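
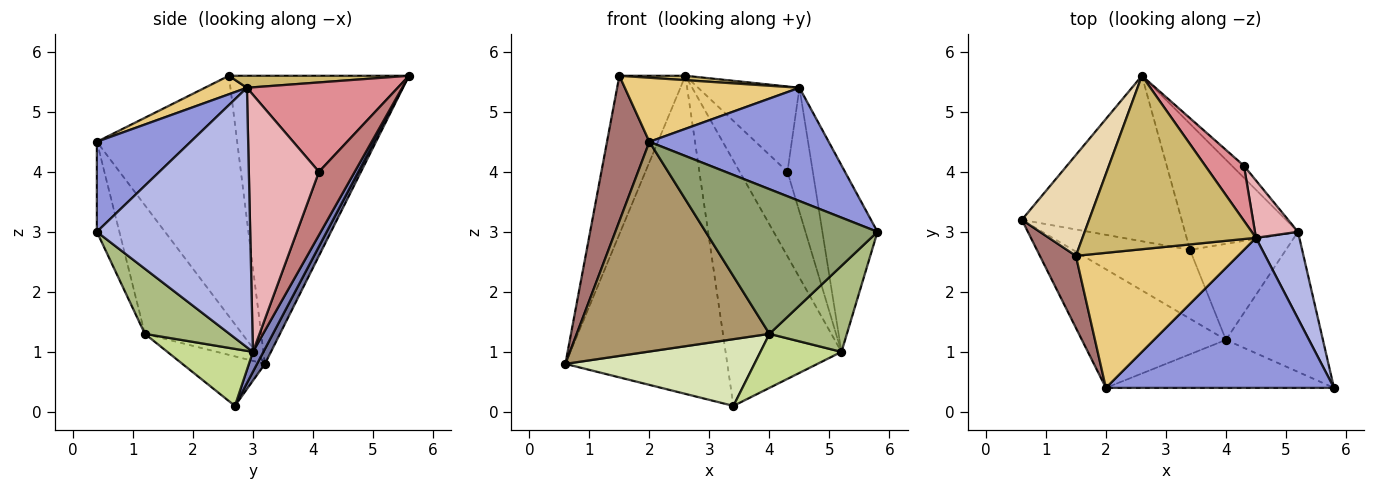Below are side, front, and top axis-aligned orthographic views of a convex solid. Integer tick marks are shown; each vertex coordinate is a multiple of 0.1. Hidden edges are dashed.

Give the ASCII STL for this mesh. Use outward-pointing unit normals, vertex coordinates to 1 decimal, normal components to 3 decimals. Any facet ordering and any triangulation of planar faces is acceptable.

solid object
 facet normal 0.043 0.886 -0.461
  outer loop
   vertex 3.4 2.7 0.1
   vertex 0.6 3.2 0.8
   vertex 2.6 5.6 5.6
  endloop
 endfacet
 facet normal 0.080 0.886 -0.456
  outer loop
   vertex 5.2 3.0 1.0
   vertex 3.4 2.7 0.1
   vertex 2.6 5.6 5.6
  endloop
 endfacet
 facet normal 0.301 -0.575 0.761
  outer loop
   vertex 4.5 2.9 5.4
   vertex 2.0 0.4 4.5
   vertex 5.8 0.4 3.0
  endloop
 endfacet
 facet normal 0.930 0.334 0.155
  outer loop
   vertex 4.5 2.9 5.4
   vertex 5.8 0.4 3.0
   vertex 5.2 3.0 1.0
  endloop
 endfacet
 facet normal -0.123 -0.942 -0.313
  outer loop
   vertex 4.0 1.2 1.3
   vertex 5.8 0.4 3.0
   vertex 2.0 0.4 4.5
  endloop
 endfacet
 facet normal 0.497 -0.454 -0.740
  outer loop
   vertex 4.0 1.2 1.3
   vertex 5.2 3.0 1.0
   vertex 5.8 0.4 3.0
  endloop
 endfacet
 facet normal 0.460 -0.435 -0.774
  outer loop
   vertex 4.0 1.2 1.3
   vertex 3.4 2.7 0.1
   vertex 5.2 3.0 1.0
  endloop
 endfacet
 facet normal -0.291 -0.666 -0.687
  outer loop
   vertex 4.0 1.2 1.3
   vertex 0.6 3.2 0.8
   vertex 3.4 2.7 0.1
  endloop
 endfacet
 facet normal -0.402 -0.797 -0.451
  outer loop
   vertex 4.0 1.2 1.3
   vertex 2.0 0.4 4.5
   vertex 0.6 3.2 0.8
  endloop
 endfacet
 facet normal 0.069 -0.025 0.997
  outer loop
   vertex 1.5 2.6 5.6
   vertex 4.5 2.9 5.4
   vertex 2.6 5.6 5.6
  endloop
 endfacet
 facet normal 0.103 -0.426 0.899
  outer loop
   vertex 1.5 2.6 5.6
   vertex 2.0 0.4 4.5
   vertex 4.5 2.9 5.4
  endloop
 endfacet
 facet normal -0.917 0.336 0.214
  outer loop
   vertex 1.5 2.6 5.6
   vertex 2.6 5.6 5.6
   vertex 0.6 3.2 0.8
  endloop
 endfacet
 facet normal -0.948 -0.286 0.142
  outer loop
   vertex 1.5 2.6 5.6
   vertex 0.6 3.2 0.8
   vertex 2.0 0.4 4.5
  endloop
 endfacet
 facet normal 0.595 0.795 -0.113
  outer loop
   vertex 4.3 4.1 4.0
   vertex 5.2 3.0 1.0
   vertex 2.6 5.6 5.6
  endloop
 endfacet
 facet normal 0.781 0.525 0.338
  outer loop
   vertex 4.3 4.1 4.0
   vertex 2.6 5.6 5.6
   vertex 4.5 2.9 5.4
  endloop
 endfacet
 facet normal 0.929 0.336 0.155
  outer loop
   vertex 4.3 4.1 4.0
   vertex 4.5 2.9 5.4
   vertex 5.2 3.0 1.0
  endloop
 endfacet
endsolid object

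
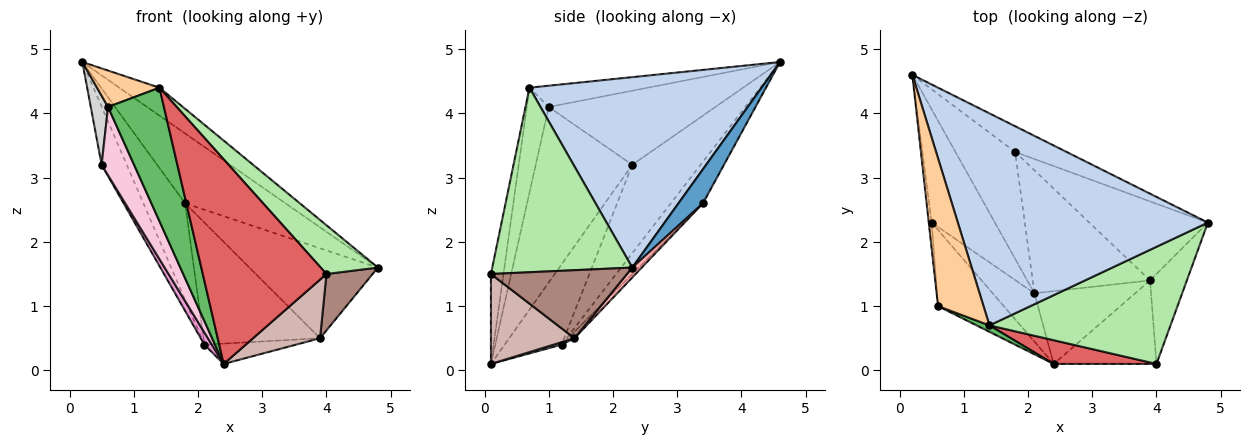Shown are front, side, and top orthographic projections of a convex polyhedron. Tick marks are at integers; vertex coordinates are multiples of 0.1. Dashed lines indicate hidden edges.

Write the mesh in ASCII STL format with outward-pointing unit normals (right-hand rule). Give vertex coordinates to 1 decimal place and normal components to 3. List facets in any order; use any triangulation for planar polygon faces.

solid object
 facet normal 0.223 0.915 -0.337
  outer loop
   vertex 1.8 3.4 2.6
   vertex 0.2 4.6 4.8
   vertex 4.8 2.3 1.6
  endloop
 endfacet
 facet normal 0.603 0.104 0.791
  outer loop
   vertex 1.4 0.7 4.4
   vertex 4.8 2.3 1.6
   vertex 0.2 4.6 4.8
  endloop
 endfacet
 facet normal -0.459 0.596 -0.659
  outer loop
   vertex 2.1 1.2 0.4
   vertex 0.2 4.6 4.8
   vertex 1.8 3.4 2.6
  endloop
 endfacet
 facet normal -0.413 -0.218 0.884
  outer loop
   vertex 0.6 1.0 4.1
   vertex 1.4 0.7 4.4
   vertex 0.2 4.6 4.8
  endloop
 endfacet
 facet normal -0.365 -0.930 0.045
  outer loop
   vertex 0.6 1.0 4.1
   vertex 2.4 0.1 0.1
   vertex 1.4 0.7 4.4
  endloop
 endfacet
 facet normal 0.685 -0.280 0.672
  outer loop
   vertex 4.0 0.1 1.5
   vertex 4.8 2.3 1.6
   vertex 1.4 0.7 4.4
  endloop
 endfacet
 facet normal -0.100 -0.988 0.115
  outer loop
   vertex 4.0 0.1 1.5
   vertex 1.4 0.7 4.4
   vertex 2.4 0.1 0.1
  endloop
 endfacet
 facet normal 0.055 0.750 -0.659
  outer loop
   vertex 3.9 1.4 0.5
   vertex 1.8 3.4 2.6
   vertex 4.8 2.3 1.6
  endloop
 endfacet
 facet normal -0.039 0.704 -0.709
  outer loop
   vertex 3.9 1.4 0.5
   vertex 2.1 1.2 0.4
   vertex 1.8 3.4 2.6
  endloop
 endfacet
 facet normal 0.024 0.269 -0.963
  outer loop
   vertex 3.9 1.4 0.5
   vertex 2.4 0.1 0.1
   vertex 2.1 1.2 0.4
  endloop
 endfacet
 facet normal 0.843 -0.286 -0.456
  outer loop
   vertex 3.9 1.4 0.5
   vertex 4.8 2.3 1.6
   vertex 4.0 0.1 1.5
  endloop
 endfacet
 facet normal 0.582 -0.467 -0.665
  outer loop
   vertex 3.9 1.4 0.5
   vertex 4.0 0.1 1.5
   vertex 2.4 0.1 0.1
  endloop
 endfacet
 facet normal -0.881 -0.115 -0.458
  outer loop
   vertex 0.5 2.3 3.2
   vertex 2.1 1.2 0.4
   vertex 2.4 0.1 0.1
  endloop
 endfacet
 facet normal -0.893 -0.300 -0.334
  outer loop
   vertex 0.5 2.3 3.2
   vertex 2.4 0.1 0.1
   vertex 0.6 1.0 4.1
  endloop
 endfacet
 facet normal -0.779 0.286 -0.558
  outer loop
   vertex 0.5 2.3 3.2
   vertex 0.2 4.6 4.8
   vertex 2.1 1.2 0.4
  endloop
 endfacet
 facet normal -0.994 -0.103 -0.038
  outer loop
   vertex 0.5 2.3 3.2
   vertex 0.6 1.0 4.1
   vertex 0.2 4.6 4.8
  endloop
 endfacet
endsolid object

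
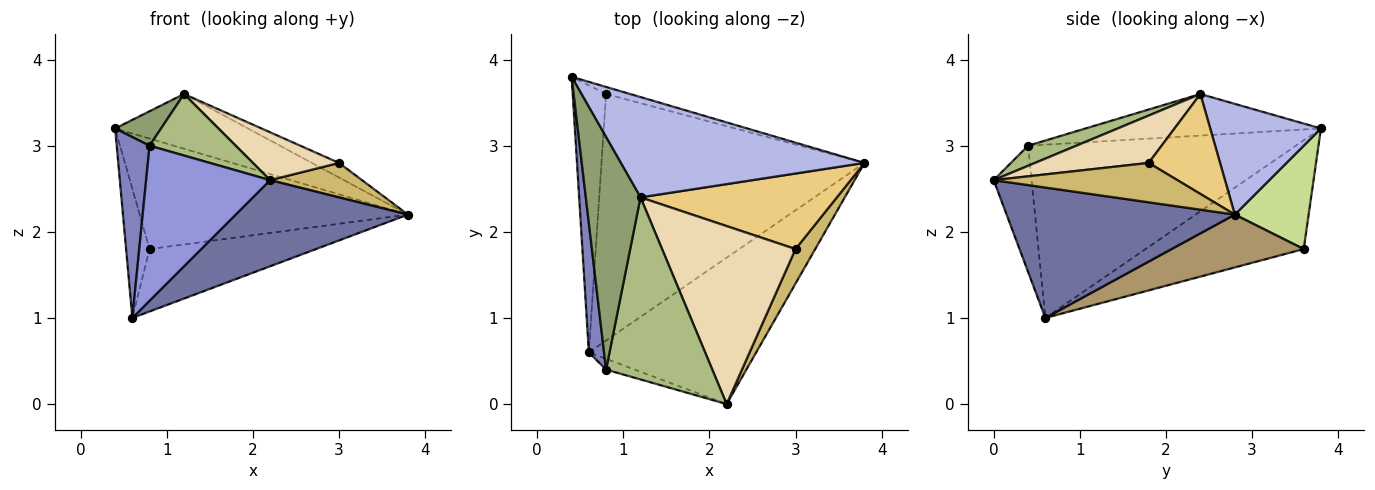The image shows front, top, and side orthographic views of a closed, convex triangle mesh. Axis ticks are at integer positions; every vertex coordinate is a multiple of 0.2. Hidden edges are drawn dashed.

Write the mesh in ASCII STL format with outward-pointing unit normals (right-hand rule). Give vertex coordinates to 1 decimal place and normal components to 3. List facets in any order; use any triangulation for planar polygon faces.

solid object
 facet normal 0.558 -0.421 -0.715
  outer loop
   vertex 0.6 0.6 1.0
   vertex 3.8 2.8 2.2
   vertex 2.2 0.0 2.6
  endloop
 endfacet
 facet normal -0.989 -0.121 0.087
  outer loop
   vertex 0.8 0.4 3.0
   vertex 0.4 3.8 3.2
   vertex 0.6 0.6 1.0
  endloop
 endfacet
 facet normal -0.292 -0.954 -0.066
  outer loop
   vertex 0.8 0.4 3.0
   vertex 0.6 0.6 1.0
   vertex 2.2 0.0 2.6
  endloop
 endfacet
 facet normal 0.371 0.445 0.815
  outer loop
   vertex 1.2 2.4 3.6
   vertex 3.8 2.8 2.2
   vertex 0.4 3.8 3.2
  endloop
 endfacet
 facet normal -0.601 -0.117 0.791
  outer loop
   vertex 1.2 2.4 3.6
   vertex 0.4 3.8 3.2
   vertex 0.8 0.4 3.0
  endloop
 endfacet
 facet normal 0.176 -0.315 0.933
  outer loop
   vertex 1.2 2.4 3.6
   vertex 0.8 0.4 3.0
   vertex 2.2 0.0 2.6
  endloop
 endfacet
 facet normal 0.265 0.962 -0.062
  outer loop
   vertex 0.8 3.6 1.8
   vertex 0.4 3.8 3.2
   vertex 3.8 2.8 2.2
  endloop
 endfacet
 facet normal -0.946 0.141 -0.291
  outer loop
   vertex 0.8 3.6 1.8
   vertex 0.6 0.6 1.0
   vertex 0.4 3.8 3.2
  endloop
 endfacet
 facet normal 0.191 0.241 -0.952
  outer loop
   vertex 0.8 3.6 1.8
   vertex 3.8 2.8 2.2
   vertex 0.6 0.6 1.0
  endloop
 endfacet
 facet normal 0.816 -0.408 0.408
  outer loop
   vertex 3.0 1.8 2.8
   vertex 2.2 0.0 2.6
   vertex 3.8 2.8 2.2
  endloop
 endfacet
 facet normal 0.447 0.170 0.878
  outer loop
   vertex 3.0 1.8 2.8
   vertex 3.8 2.8 2.2
   vertex 1.2 2.4 3.6
  endloop
 endfacet
 facet normal 0.324 -0.246 0.914
  outer loop
   vertex 3.0 1.8 2.8
   vertex 1.2 2.4 3.6
   vertex 2.2 0.0 2.6
  endloop
 endfacet
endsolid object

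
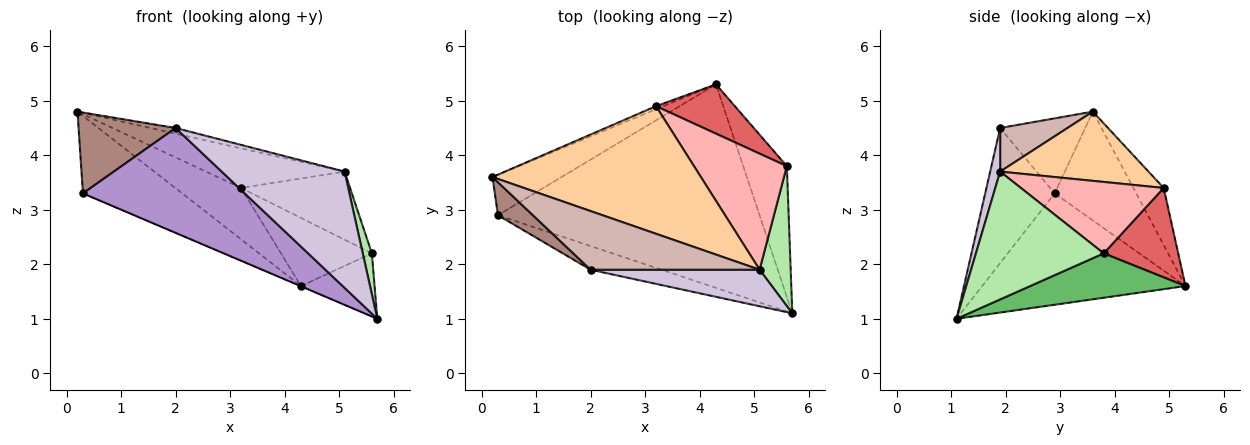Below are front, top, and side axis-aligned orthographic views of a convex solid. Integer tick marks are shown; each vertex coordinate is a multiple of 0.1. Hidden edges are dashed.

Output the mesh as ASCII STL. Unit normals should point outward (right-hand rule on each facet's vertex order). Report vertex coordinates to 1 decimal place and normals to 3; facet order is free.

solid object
 facet normal -0.589 0.717 -0.374
  outer loop
   vertex 0.3 2.9 3.3
   vertex 0.2 3.6 4.8
   vertex 4.3 5.3 1.6
  endloop
 endfacet
 facet normal -0.392 0.001 -0.920
  outer loop
   vertex 0.3 2.9 3.3
   vertex 4.3 5.3 1.6
   vertex 5.7 1.1 1.0
  endloop
 endfacet
 facet normal -0.418 0.907 -0.054
  outer loop
   vertex 3.2 4.9 3.4
   vertex 4.3 5.3 1.6
   vertex 0.2 3.6 4.8
  endloop
 endfacet
 facet normal 0.302 0.283 0.910
  outer loop
   vertex 3.2 4.9 3.4
   vertex 0.2 3.6 4.8
   vertex 5.1 1.9 3.7
  endloop
 endfacet
 facet normal 0.676 0.320 -0.664
  outer loop
   vertex 5.6 3.8 2.2
   vertex 5.7 1.1 1.0
   vertex 4.3 5.3 1.6
  endloop
 endfacet
 facet normal 0.969 -0.069 0.236
  outer loop
   vertex 5.6 3.8 2.2
   vertex 5.1 1.9 3.7
   vertex 5.7 1.1 1.0
  endloop
 endfacet
 facet normal 0.553 0.675 0.488
  outer loop
   vertex 5.6 3.8 2.2
   vertex 4.3 5.3 1.6
   vertex 3.2 4.9 3.4
  endloop
 endfacet
 facet normal 0.553 0.422 0.719
  outer loop
   vertex 5.6 3.8 2.2
   vertex 3.2 4.9 3.4
   vertex 5.1 1.9 3.7
  endloop
 endfacet
 facet normal -0.386 -0.900 -0.203
  outer loop
   vertex 2.0 1.9 4.5
   vertex 0.3 2.9 3.3
   vertex 5.7 1.1 1.0
  endloop
 endfacet
 facet normal 0.077 -0.951 0.299
  outer loop
   vertex 2.0 1.9 4.5
   vertex 5.7 1.1 1.0
   vertex 5.1 1.9 3.7
  endloop
 endfacet
 facet normal -0.630 -0.719 0.293
  outer loop
   vertex 2.0 1.9 4.5
   vertex 0.2 3.6 4.8
   vertex 0.3 2.9 3.3
  endloop
 endfacet
 facet normal 0.249 0.093 0.964
  outer loop
   vertex 2.0 1.9 4.5
   vertex 5.1 1.9 3.7
   vertex 0.2 3.6 4.8
  endloop
 endfacet
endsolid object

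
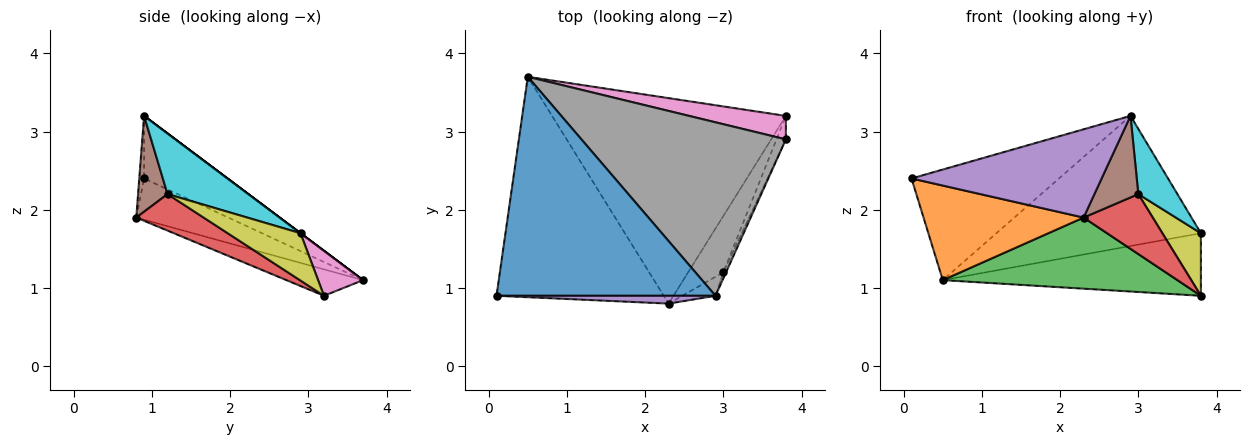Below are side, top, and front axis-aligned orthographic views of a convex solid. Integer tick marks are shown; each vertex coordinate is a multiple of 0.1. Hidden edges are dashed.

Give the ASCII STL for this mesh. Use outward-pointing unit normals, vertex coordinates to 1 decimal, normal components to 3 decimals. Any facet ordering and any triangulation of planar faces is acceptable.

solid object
 facet normal -0.247 0.437 0.865
  outer loop
   vertex 2.9 0.9 3.2
   vertex 0.5 3.7 1.1
   vertex 0.1 0.9 2.4
  endloop
 endfacet
 facet normal -0.221 -0.385 -0.896
  outer loop
   vertex 2.3 0.8 1.9
   vertex 0.1 0.9 2.4
   vertex 0.5 3.7 1.1
  endloop
 endfacet
 facet normal -0.106 -0.325 -0.940
  outer loop
   vertex 2.3 0.8 1.9
   vertex 0.5 3.7 1.1
   vertex 3.8 3.2 0.9
  endloop
 endfacet
 facet normal 0.579 -0.594 -0.558
  outer loop
   vertex 2.3 0.8 1.9
   vertex 3.8 3.2 0.9
   vertex 3.0 1.2 2.2
  endloop
 endfacet
 facet normal -0.025 -0.996 0.088
  outer loop
   vertex 2.3 0.8 1.9
   vertex 2.9 0.9 3.2
   vertex 0.1 0.9 2.4
  endloop
 endfacet
 facet normal 0.547 -0.815 -0.190
  outer loop
   vertex 2.3 0.8 1.9
   vertex 3.0 1.2 2.2
   vertex 2.9 0.9 3.2
  endloop
 endfacet
 facet normal 0.161 0.924 0.347
  outer loop
   vertex 3.8 2.9 1.7
   vertex 3.8 3.2 0.9
   vertex 0.5 3.7 1.1
  endloop
 endfacet
 facet normal 0.000 0.600 0.800
  outer loop
   vertex 3.8 2.9 1.7
   vertex 0.5 3.7 1.1
   vertex 2.9 0.9 3.2
  endloop
 endfacet
 facet normal 0.871 -0.461 -0.173
  outer loop
   vertex 3.8 2.9 1.7
   vertex 3.0 1.2 2.2
   vertex 3.8 3.2 0.9
  endloop
 endfacet
 facet normal 0.899 -0.435 -0.041
  outer loop
   vertex 3.8 2.9 1.7
   vertex 2.9 0.9 3.2
   vertex 3.0 1.2 2.2
  endloop
 endfacet
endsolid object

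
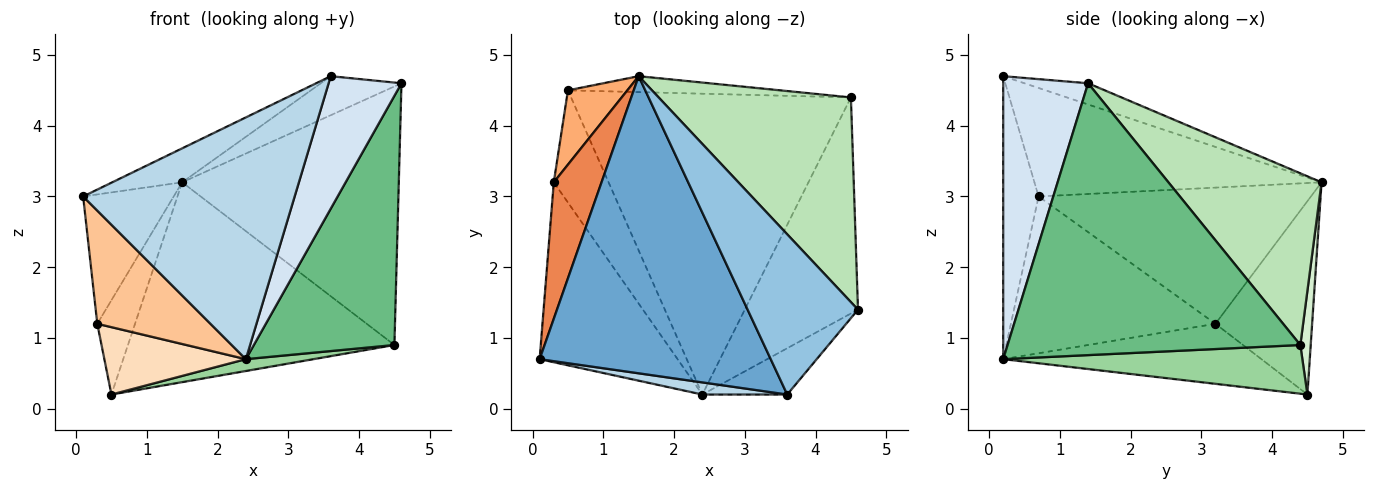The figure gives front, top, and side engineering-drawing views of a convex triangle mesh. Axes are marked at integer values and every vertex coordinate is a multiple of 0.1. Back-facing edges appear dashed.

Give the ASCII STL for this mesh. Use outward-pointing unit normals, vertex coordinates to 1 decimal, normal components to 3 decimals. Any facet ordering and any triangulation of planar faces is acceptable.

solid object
 facet normal -0.423 0.103 0.900
  outer loop
   vertex 3.6 0.2 4.7
   vertex 1.5 4.7 3.2
   vertex 0.1 0.7 3.0
  endloop
 endfacet
 facet normal -0.184 0.233 0.955
  outer loop
   vertex 3.6 0.2 4.7
   vertex 4.6 1.4 4.6
   vertex 1.5 4.7 3.2
  endloop
 endfacet
 facet normal -0.165 -0.985 0.049
  outer loop
   vertex 3.6 0.2 4.7
   vertex 0.1 0.7 3.0
   vertex 2.4 0.2 0.7
  endloop
 endfacet
 facet normal 0.740 -0.635 -0.222
  outer loop
   vertex 3.6 0.2 4.7
   vertex 2.4 0.2 0.7
   vertex 4.6 1.4 4.6
  endloop
 endfacet
 facet normal -0.900 0.299 0.316
  outer loop
   vertex 0.3 3.2 1.2
   vertex 0.1 0.7 3.0
   vertex 1.5 4.7 3.2
  endloop
 endfacet
 facet normal -0.896 0.350 0.275
  outer loop
   vertex 0.3 3.2 1.2
   vertex 1.5 4.7 3.2
   vertex 0.5 4.5 0.2
  endloop
 endfacet
 facet normal -0.693 -0.384 -0.610
  outer loop
   vertex 0.3 3.2 1.2
   vertex 2.4 0.2 0.7
   vertex 0.1 0.7 3.0
  endloop
 endfacet
 facet normal -0.685 -0.375 -0.625
  outer loop
   vertex 0.3 3.2 1.2
   vertex 0.5 4.5 0.2
   vertex 2.4 0.2 0.7
  endloop
 endfacet
 facet normal 0.844 -0.405 -0.351
  outer loop
   vertex 4.5 4.4 0.9
   vertex 4.6 1.4 4.6
   vertex 2.4 0.2 0.7
  endloop
 endfacet
 facet normal 0.171 -0.039 -0.984
  outer loop
   vertex 4.5 4.4 0.9
   vertex 2.4 0.2 0.7
   vertex 0.5 4.5 0.2
  endloop
 endfacet
 facet normal 0.485 0.686 0.543
  outer loop
   vertex 4.5 4.4 0.9
   vertex 1.5 4.7 3.2
   vertex 4.6 1.4 4.6
  endloop
 endfacet
 facet normal 0.039 0.996 -0.079
  outer loop
   vertex 4.5 4.4 0.9
   vertex 0.5 4.5 0.2
   vertex 1.5 4.7 3.2
  endloop
 endfacet
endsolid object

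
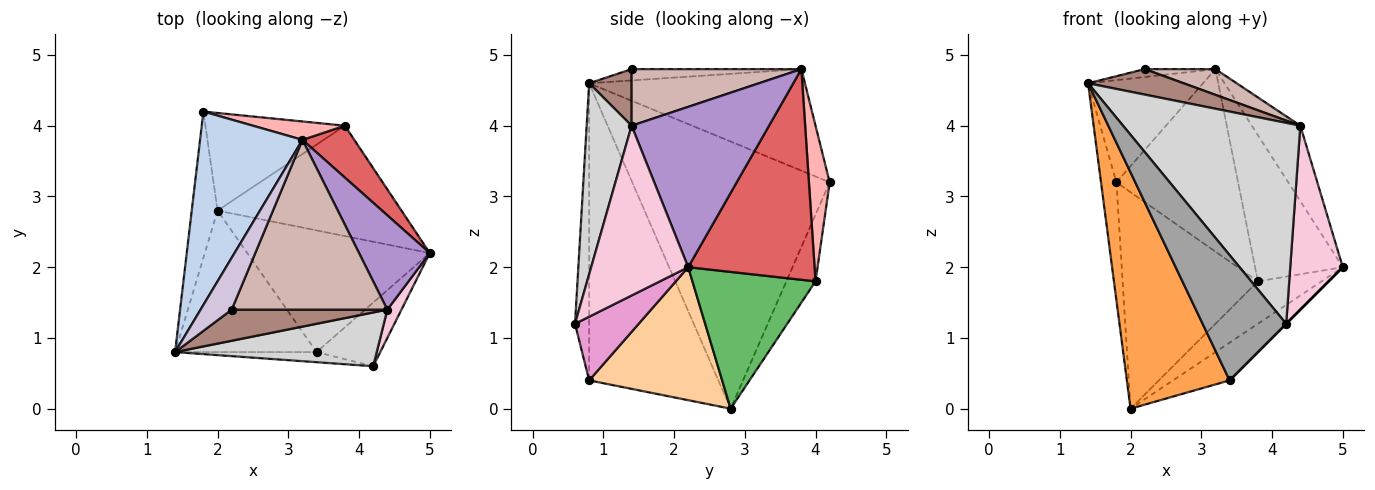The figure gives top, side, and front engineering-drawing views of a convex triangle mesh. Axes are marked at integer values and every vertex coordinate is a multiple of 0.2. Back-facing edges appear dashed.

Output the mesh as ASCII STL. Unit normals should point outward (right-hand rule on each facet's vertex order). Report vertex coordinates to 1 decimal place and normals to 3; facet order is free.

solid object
 facet normal -0.992 0.077 -0.096
  outer loop
   vertex 2.0 2.8 0.0
   vertex 1.4 0.8 4.6
   vertex 1.8 4.2 3.2
  endloop
 endfacet
 facet normal -0.659 0.351 0.665
  outer loop
   vertex 3.2 3.8 4.8
   vertex 1.8 4.2 3.2
   vertex 1.4 0.8 4.6
  endloop
 endfacet
 facet normal -0.733 -0.583 -0.349
  outer loop
   vertex 3.4 0.8 0.4
   vertex 1.4 0.8 4.6
   vertex 2.0 2.8 0.0
  endloop
 endfacet
 facet normal 0.571 0.243 -0.784
  outer loop
   vertex 3.4 0.8 0.4
   vertex 2.0 2.8 0.0
   vertex 5.0 2.2 2.0
  endloop
 endfacet
 facet normal 0.570 0.295 -0.767
  outer loop
   vertex 3.8 4.0 1.8
   vertex 5.0 2.2 2.0
   vertex 2.0 2.8 0.0
  endloop
 endfacet
 facet normal -0.193 0.894 -0.403
  outer loop
   vertex 3.8 4.0 1.8
   vertex 2.0 2.8 0.0
   vertex 1.8 4.2 3.2
  endloop
 endfacet
 facet normal 0.805 0.559 0.198
  outer loop
   vertex 3.8 4.0 1.8
   vertex 3.2 3.8 4.8
   vertex 5.0 2.2 2.0
  endloop
 endfacet
 facet normal 0.167 0.981 0.099
  outer loop
   vertex 3.8 4.0 1.8
   vertex 1.8 4.2 3.2
   vertex 3.2 3.8 4.8
  endloop
 endfacet
 facet normal 0.871 0.307 0.384
  outer loop
   vertex 4.4 1.4 4.0
   vertex 5.0 2.2 2.0
   vertex 3.2 3.8 4.8
  endloop
 endfacet
 facet normal -0.338 0.141 0.930
  outer loop
   vertex 2.2 1.4 4.8
   vertex 3.2 3.8 4.8
   vertex 1.4 0.8 4.6
  endloop
 endfacet
 facet normal 0.271 -0.610 0.745
  outer loop
   vertex 2.2 1.4 4.8
   vertex 1.4 0.8 4.6
   vertex 4.4 1.4 4.0
  endloop
 endfacet
 facet normal 0.338 -0.141 0.930
  outer loop
   vertex 2.2 1.4 4.8
   vertex 4.4 1.4 4.0
   vertex 3.2 3.8 4.8
  endloop
 endfacet
 facet normal 0.707 0.000 -0.707
  outer loop
   vertex 4.2 0.6 1.2
   vertex 3.4 0.8 0.4
   vertex 5.0 2.2 2.0
  endloop
 endfacet
 facet normal 0.877 -0.475 0.073
  outer loop
   vertex 4.2 0.6 1.2
   vertex 5.0 2.2 2.0
   vertex 4.4 1.4 4.0
  endloop
 endfacet
 facet normal -0.166 -0.983 -0.079
  outer loop
   vertex 4.2 0.6 1.2
   vertex 1.4 0.8 4.6
   vertex 3.4 0.8 0.4
  endloop
 endfacet
 facet normal 0.238 -0.938 0.251
  outer loop
   vertex 4.2 0.6 1.2
   vertex 4.4 1.4 4.0
   vertex 1.4 0.8 4.6
  endloop
 endfacet
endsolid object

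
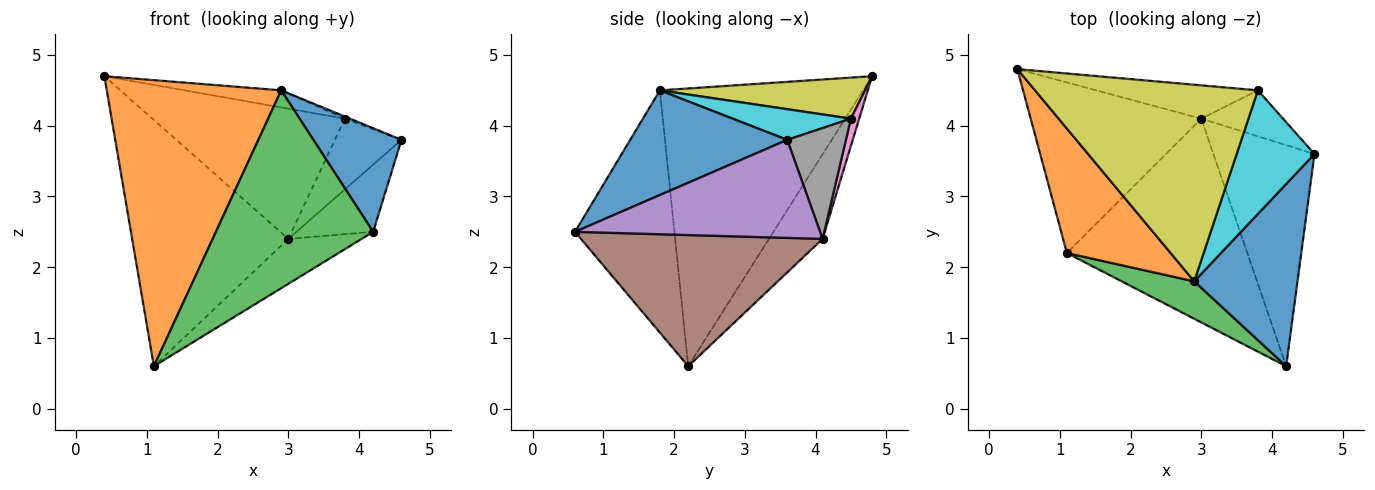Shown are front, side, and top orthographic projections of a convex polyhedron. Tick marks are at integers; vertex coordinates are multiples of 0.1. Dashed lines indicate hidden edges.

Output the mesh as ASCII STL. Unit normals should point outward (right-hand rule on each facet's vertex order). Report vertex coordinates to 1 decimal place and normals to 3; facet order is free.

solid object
 facet normal 0.661 -0.371 0.652
  outer loop
   vertex 2.9 1.8 4.5
   vertex 4.2 0.6 2.5
   vertex 4.6 3.6 3.8
  endloop
 endfacet
 facet normal -0.730 -0.627 0.273
  outer loop
   vertex 2.9 1.8 4.5
   vertex 0.4 4.8 4.7
   vertex 1.1 2.2 0.6
  endloop
 endfacet
 facet normal -0.528 -0.835 0.158
  outer loop
   vertex 2.9 1.8 4.5
   vertex 1.1 2.2 0.6
   vertex 4.2 0.6 2.5
  endloop
 endfacet
 facet normal -0.272 0.791 -0.548
  outer loop
   vertex 3.0 4.1 2.4
   vertex 1.1 2.2 0.6
   vertex 0.4 4.8 4.7
  endloop
 endfacet
 facet normal 0.680 0.213 -0.701
  outer loop
   vertex 3.0 4.1 2.4
   vertex 4.6 3.6 3.8
   vertex 4.2 0.6 2.5
  endloop
 endfacet
 facet normal 0.579 0.176 -0.796
  outer loop
   vertex 3.0 4.1 2.4
   vertex 4.2 0.6 2.5
   vertex 1.1 2.2 0.6
  endloop
 endfacet
 facet normal 0.042 0.968 -0.247
  outer loop
   vertex 3.8 4.5 4.1
   vertex 3.0 4.1 2.4
   vertex 0.4 4.8 4.7
  endloop
 endfacet
 facet normal 0.594 0.674 -0.438
  outer loop
   vertex 3.8 4.5 4.1
   vertex 4.6 3.6 3.8
   vertex 3.0 4.1 2.4
  endloop
 endfacet
 facet normal 0.180 0.085 0.980
  outer loop
   vertex 3.8 4.5 4.1
   vertex 0.4 4.8 4.7
   vertex 2.9 1.8 4.5
  endloop
 endfacet
 facet normal 0.366 0.016 0.930
  outer loop
   vertex 3.8 4.5 4.1
   vertex 2.9 1.8 4.5
   vertex 4.6 3.6 3.8
  endloop
 endfacet
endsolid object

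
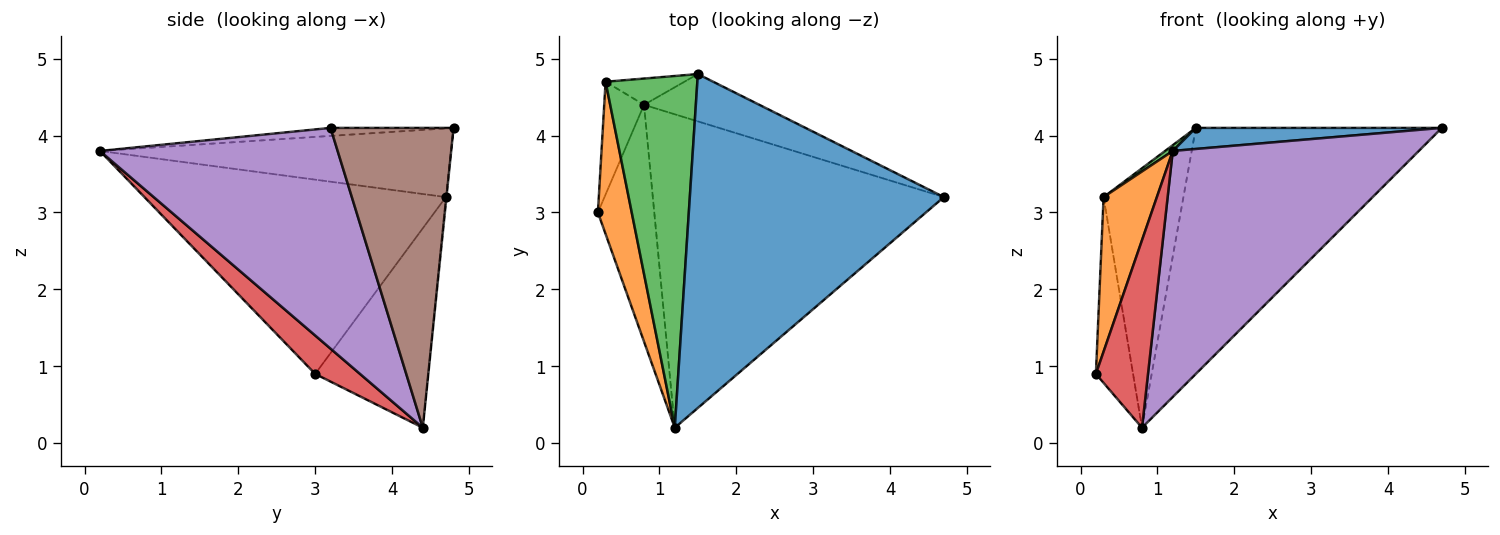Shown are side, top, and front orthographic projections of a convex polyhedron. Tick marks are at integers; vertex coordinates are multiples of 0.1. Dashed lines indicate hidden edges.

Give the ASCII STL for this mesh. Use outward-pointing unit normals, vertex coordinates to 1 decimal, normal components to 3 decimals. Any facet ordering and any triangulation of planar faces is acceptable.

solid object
 facet normal -0.032 -0.063 0.998
  outer loop
   vertex 1.5 4.8 4.1
   vertex 1.2 0.2 3.8
   vertex 4.7 3.2 4.1
  endloop
 endfacet
 facet normal -0.971 -0.172 0.169
  outer loop
   vertex 0.3 4.7 3.2
   vertex 0.2 3.0 0.9
   vertex 1.2 0.2 3.8
  endloop
 endfacet
 facet normal -0.599 -0.013 0.800
  outer loop
   vertex 0.3 4.7 3.2
   vertex 1.2 0.2 3.8
   vertex 1.5 4.8 4.1
  endloop
 endfacet
 facet normal 0.471 -0.548 -0.691
  outer loop
   vertex 0.8 4.4 0.2
   vertex 1.2 0.2 3.8
   vertex 0.2 3.0 0.9
  endloop
 endfacet
 facet normal 0.512 -0.530 -0.676
  outer loop
   vertex 0.8 4.4 0.2
   vertex 4.7 3.2 4.1
   vertex 1.2 0.2 3.8
  endloop
 endfacet
 facet normal 0.441 0.881 -0.170
  outer loop
   vertex 0.8 4.4 0.2
   vertex 1.5 4.8 4.1
   vertex 4.7 3.2 4.1
  endloop
 endfacet
 facet normal -0.933 0.307 -0.186
  outer loop
   vertex 0.8 4.4 0.2
   vertex 0.2 3.0 0.9
   vertex 0.3 4.7 3.2
  endloop
 endfacet
 facet normal -0.007 0.995 -0.101
  outer loop
   vertex 0.8 4.4 0.2
   vertex 0.3 4.7 3.2
   vertex 1.5 4.8 4.1
  endloop
 endfacet
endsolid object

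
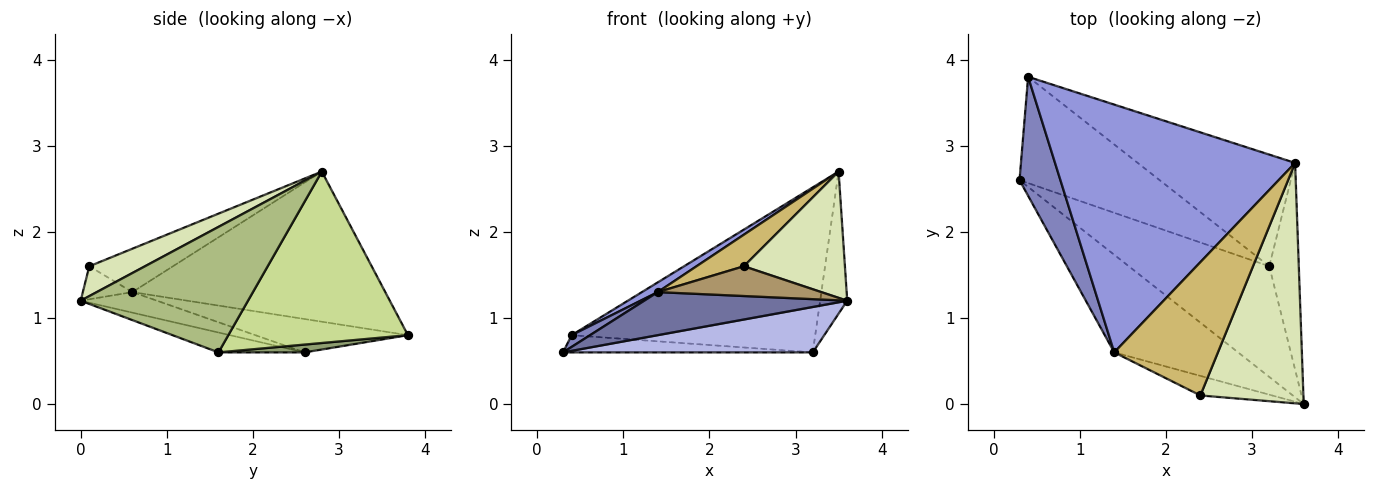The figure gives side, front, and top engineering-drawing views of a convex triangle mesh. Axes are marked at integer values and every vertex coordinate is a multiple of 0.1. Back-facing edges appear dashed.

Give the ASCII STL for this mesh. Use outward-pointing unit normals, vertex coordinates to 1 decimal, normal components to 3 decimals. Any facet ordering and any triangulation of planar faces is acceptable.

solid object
 facet normal -0.150 -0.399 -0.905
  outer loop
   vertex 1.4 0.6 1.3
   vertex 0.3 2.6 0.6
   vertex 3.6 0.0 1.2
  endloop
 endfacet
 facet normal -0.630 -0.076 0.773
  outer loop
   vertex 1.4 0.6 1.3
   vertex 0.4 3.8 0.8
   vertex 0.3 2.6 0.6
  endloop
 endfacet
 facet normal -0.530 -0.033 0.847
  outer loop
   vertex 1.4 0.6 1.3
   vertex 3.5 2.8 2.7
   vertex 0.4 3.8 0.8
  endloop
 endfacet
 facet normal -0.130 -0.376 -0.917
  outer loop
   vertex 3.2 1.6 0.6
   vertex 3.6 0.0 1.2
   vertex 0.3 2.6 0.6
  endloop
 endfacet
 facet normal 0.055 0.160 -0.986
  outer loop
   vertex 3.2 1.6 0.6
   vertex 0.3 2.6 0.6
   vertex 0.4 3.8 0.8
  endloop
 endfacet
 facet normal 0.962 0.156 -0.226
  outer loop
   vertex 3.2 1.6 0.6
   vertex 3.5 2.8 2.7
   vertex 3.6 0.0 1.2
  endloop
 endfacet
 facet normal 0.521 0.707 -0.478
  outer loop
   vertex 3.2 1.6 0.6
   vertex 0.4 3.8 0.8
   vertex 3.5 2.8 2.7
  endloop
 endfacet
 facet normal 0.248 -0.451 0.858
  outer loop
   vertex 2.4 0.1 1.6
   vertex 3.6 0.0 1.2
   vertex 3.5 2.8 2.7
  endloop
 endfacet
 facet normal -0.245 -0.810 -0.533
  outer loop
   vertex 2.4 0.1 1.6
   vertex 1.4 0.6 1.3
   vertex 3.6 0.0 1.2
  endloop
 endfacet
 facet normal -0.377 -0.214 0.901
  outer loop
   vertex 2.4 0.1 1.6
   vertex 3.5 2.8 2.7
   vertex 1.4 0.6 1.3
  endloop
 endfacet
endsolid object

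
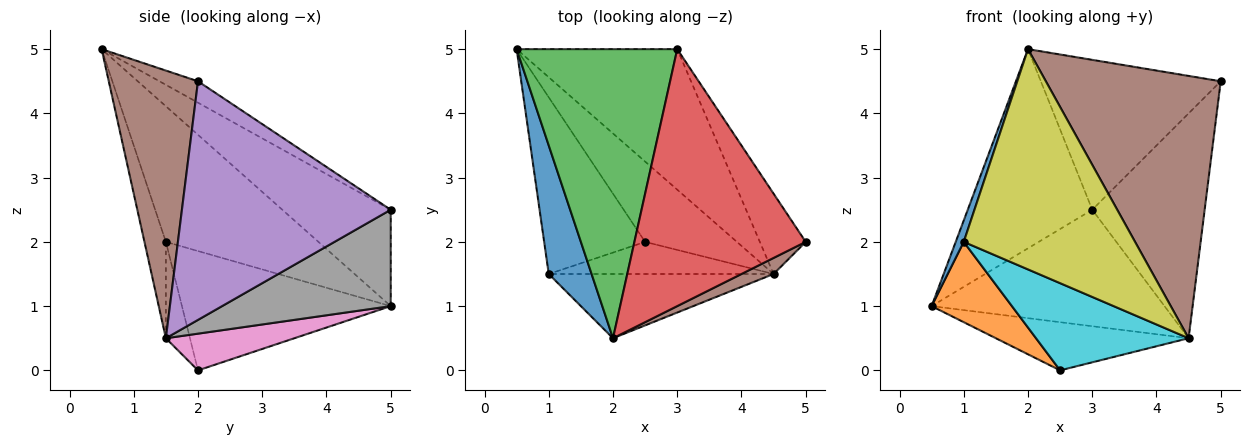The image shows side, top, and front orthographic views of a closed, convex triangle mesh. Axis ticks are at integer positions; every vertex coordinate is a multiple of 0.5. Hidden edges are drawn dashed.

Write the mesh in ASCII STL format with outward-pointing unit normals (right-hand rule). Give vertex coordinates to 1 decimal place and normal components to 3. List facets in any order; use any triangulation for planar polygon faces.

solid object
 facet normal -0.952 -0.050 0.301
  outer loop
   vertex 1.0 1.5 2.0
   vertex 2.0 0.5 5.0
   vertex 0.5 5.0 1.0
  endloop
 endfacet
 facet normal -0.732 -0.282 -0.620
  outer loop
   vertex 1.0 1.5 2.0
   vertex 0.5 5.0 1.0
   vertex 2.5 2.0 0.0
  endloop
 endfacet
 facet normal -0.443 0.509 0.738
  outer loop
   vertex 3.0 5.0 2.5
   vertex 0.5 5.0 1.0
   vertex 2.0 0.5 5.0
  endloop
 endfacet
 facet normal -0.107 0.501 0.859
  outer loop
   vertex 3.0 5.0 2.5
   vertex 2.0 0.5 5.0
   vertex 5.0 2.0 4.5
  endloop
 endfacet
 facet normal 0.868 0.467 -0.167
  outer loop
   vertex 4.5 1.5 0.5
   vertex 3.0 5.0 2.5
   vertex 5.0 2.0 4.5
  endloop
 endfacet
 facet normal 0.454 -0.889 0.054
  outer loop
   vertex 4.5 1.5 0.5
   vertex 5.0 2.0 4.5
   vertex 2.0 0.5 5.0
  endloop
 endfacet
 facet normal 0.324 0.487 -0.811
  outer loop
   vertex 4.5 1.5 0.5
   vertex 2.5 2.0 0.0
   vertex 0.5 5.0 1.0
  endloop
 endfacet
 facet normal 0.419 0.579 -0.699
  outer loop
   vertex 4.5 1.5 0.5
   vertex 0.5 5.0 1.0
   vertex 3.0 5.0 2.5
  endloop
 endfacet
 facet normal -0.119 -0.953 -0.278
  outer loop
   vertex 4.5 1.5 0.5
   vertex 2.0 0.5 5.0
   vertex 1.0 1.5 2.0
  endloop
 endfacet
 facet normal -0.147 -0.928 -0.342
  outer loop
   vertex 4.5 1.5 0.5
   vertex 1.0 1.5 2.0
   vertex 2.5 2.0 0.0
  endloop
 endfacet
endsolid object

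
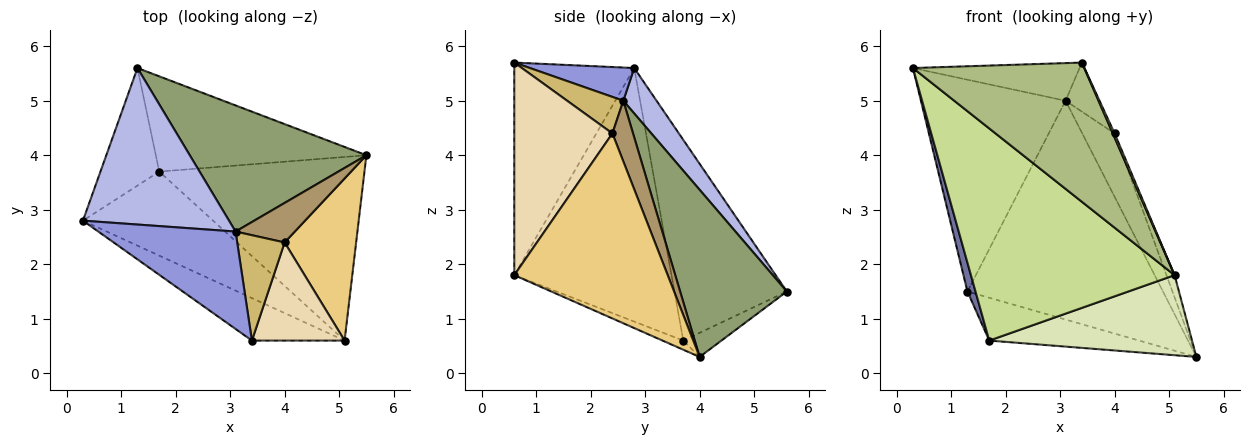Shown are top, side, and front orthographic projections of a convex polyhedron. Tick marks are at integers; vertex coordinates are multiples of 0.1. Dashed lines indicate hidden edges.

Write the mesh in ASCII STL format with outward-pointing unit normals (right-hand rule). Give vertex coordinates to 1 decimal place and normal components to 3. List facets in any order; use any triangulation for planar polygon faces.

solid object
 facet normal -0.957 -0.069 -0.280
  outer loop
   vertex 1.7 3.7 0.6
   vertex 0.3 2.8 5.6
   vertex 1.3 5.6 1.5
  endloop
 endfacet
 facet normal -0.104 0.408 -0.907
  outer loop
   vertex 1.7 3.7 0.6
   vertex 1.3 5.6 1.5
   vertex 5.5 4.0 0.3
  endloop
 endfacet
 facet normal 0.220 0.351 0.910
  outer loop
   vertex 3.1 2.6 5.0
   vertex 0.3 2.8 5.6
   vertex 3.4 0.6 5.7
  endloop
 endfacet
 facet normal 0.182 0.791 0.584
  outer loop
   vertex 3.1 2.6 5.0
   vertex 1.3 5.6 1.5
   vertex 0.3 2.8 5.6
  endloop
 endfacet
 facet normal 0.427 0.783 0.452
  outer loop
   vertex 3.1 2.6 5.0
   vertex 5.5 4.0 0.3
   vertex 1.3 5.6 1.5
  endloop
 endfacet
 facet normal -0.556 -0.795 -0.242
  outer loop
   vertex 5.1 0.6 1.8
   vertex 3.4 0.6 5.7
   vertex 0.3 2.8 5.6
  endloop
 endfacet
 facet normal -0.583 -0.755 -0.299
  outer loop
   vertex 5.1 0.6 1.8
   vertex 0.3 2.8 5.6
   vertex 1.7 3.7 0.6
  endloop
 endfacet
 facet normal -0.041 -0.399 -0.916
  outer loop
   vertex 5.1 0.6 1.8
   vertex 1.7 3.7 0.6
   vertex 5.5 4.0 0.3
  endloop
 endfacet
 facet normal 0.476 0.746 0.465
  outer loop
   vertex 4.0 2.4 4.4
   vertex 5.5 4.0 0.3
   vertex 3.1 2.6 5.0
  endloop
 endfacet
 facet normal 0.572 0.346 0.743
  outer loop
   vertex 4.0 2.4 4.4
   vertex 3.1 2.6 5.0
   vertex 3.4 0.6 5.7
  endloop
 endfacet
 facet normal 0.932 0.049 0.360
  outer loop
   vertex 4.0 2.4 4.4
   vertex 5.1 0.6 1.8
   vertex 5.5 4.0 0.3
  endloop
 endfacet
 facet normal 0.917 -0.017 0.400
  outer loop
   vertex 4.0 2.4 4.4
   vertex 3.4 0.6 5.7
   vertex 5.1 0.6 1.8
  endloop
 endfacet
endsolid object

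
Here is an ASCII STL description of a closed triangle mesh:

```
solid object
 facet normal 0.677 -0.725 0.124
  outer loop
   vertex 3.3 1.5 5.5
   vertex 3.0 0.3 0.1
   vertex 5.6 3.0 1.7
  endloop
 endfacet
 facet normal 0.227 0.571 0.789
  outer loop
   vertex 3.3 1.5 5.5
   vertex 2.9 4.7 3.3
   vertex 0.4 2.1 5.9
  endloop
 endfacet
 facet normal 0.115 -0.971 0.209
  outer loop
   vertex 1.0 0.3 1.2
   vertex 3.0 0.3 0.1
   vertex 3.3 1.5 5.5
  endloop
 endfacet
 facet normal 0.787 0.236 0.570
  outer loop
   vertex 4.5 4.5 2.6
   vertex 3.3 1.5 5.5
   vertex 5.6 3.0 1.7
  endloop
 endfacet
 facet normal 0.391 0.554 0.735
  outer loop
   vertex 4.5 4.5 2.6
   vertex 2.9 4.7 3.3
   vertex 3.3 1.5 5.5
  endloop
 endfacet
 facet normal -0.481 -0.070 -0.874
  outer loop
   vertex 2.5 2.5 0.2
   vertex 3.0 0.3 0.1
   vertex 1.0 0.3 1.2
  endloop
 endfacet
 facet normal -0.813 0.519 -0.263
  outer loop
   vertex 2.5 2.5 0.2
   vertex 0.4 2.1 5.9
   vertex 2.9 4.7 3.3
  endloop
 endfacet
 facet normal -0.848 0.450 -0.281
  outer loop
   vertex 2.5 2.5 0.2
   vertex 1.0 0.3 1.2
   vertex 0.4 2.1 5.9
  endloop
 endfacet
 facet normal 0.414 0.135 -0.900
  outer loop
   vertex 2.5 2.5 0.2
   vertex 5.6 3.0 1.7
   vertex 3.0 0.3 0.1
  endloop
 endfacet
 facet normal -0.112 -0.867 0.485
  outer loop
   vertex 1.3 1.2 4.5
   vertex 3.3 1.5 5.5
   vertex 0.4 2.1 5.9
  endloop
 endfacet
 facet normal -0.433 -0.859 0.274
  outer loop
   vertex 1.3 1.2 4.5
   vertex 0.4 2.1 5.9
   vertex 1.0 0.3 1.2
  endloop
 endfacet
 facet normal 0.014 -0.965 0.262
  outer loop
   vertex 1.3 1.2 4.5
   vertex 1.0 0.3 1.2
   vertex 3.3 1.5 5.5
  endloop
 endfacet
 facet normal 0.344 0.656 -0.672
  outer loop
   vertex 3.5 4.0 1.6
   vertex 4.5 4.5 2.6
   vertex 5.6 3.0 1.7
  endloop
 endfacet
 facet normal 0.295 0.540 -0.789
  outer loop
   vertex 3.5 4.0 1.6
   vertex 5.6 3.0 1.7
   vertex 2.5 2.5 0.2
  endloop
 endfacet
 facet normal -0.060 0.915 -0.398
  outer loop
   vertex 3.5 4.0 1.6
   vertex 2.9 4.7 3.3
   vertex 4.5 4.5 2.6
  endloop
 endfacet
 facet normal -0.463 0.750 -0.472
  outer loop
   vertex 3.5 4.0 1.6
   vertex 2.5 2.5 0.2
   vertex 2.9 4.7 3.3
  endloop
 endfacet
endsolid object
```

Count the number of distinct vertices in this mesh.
10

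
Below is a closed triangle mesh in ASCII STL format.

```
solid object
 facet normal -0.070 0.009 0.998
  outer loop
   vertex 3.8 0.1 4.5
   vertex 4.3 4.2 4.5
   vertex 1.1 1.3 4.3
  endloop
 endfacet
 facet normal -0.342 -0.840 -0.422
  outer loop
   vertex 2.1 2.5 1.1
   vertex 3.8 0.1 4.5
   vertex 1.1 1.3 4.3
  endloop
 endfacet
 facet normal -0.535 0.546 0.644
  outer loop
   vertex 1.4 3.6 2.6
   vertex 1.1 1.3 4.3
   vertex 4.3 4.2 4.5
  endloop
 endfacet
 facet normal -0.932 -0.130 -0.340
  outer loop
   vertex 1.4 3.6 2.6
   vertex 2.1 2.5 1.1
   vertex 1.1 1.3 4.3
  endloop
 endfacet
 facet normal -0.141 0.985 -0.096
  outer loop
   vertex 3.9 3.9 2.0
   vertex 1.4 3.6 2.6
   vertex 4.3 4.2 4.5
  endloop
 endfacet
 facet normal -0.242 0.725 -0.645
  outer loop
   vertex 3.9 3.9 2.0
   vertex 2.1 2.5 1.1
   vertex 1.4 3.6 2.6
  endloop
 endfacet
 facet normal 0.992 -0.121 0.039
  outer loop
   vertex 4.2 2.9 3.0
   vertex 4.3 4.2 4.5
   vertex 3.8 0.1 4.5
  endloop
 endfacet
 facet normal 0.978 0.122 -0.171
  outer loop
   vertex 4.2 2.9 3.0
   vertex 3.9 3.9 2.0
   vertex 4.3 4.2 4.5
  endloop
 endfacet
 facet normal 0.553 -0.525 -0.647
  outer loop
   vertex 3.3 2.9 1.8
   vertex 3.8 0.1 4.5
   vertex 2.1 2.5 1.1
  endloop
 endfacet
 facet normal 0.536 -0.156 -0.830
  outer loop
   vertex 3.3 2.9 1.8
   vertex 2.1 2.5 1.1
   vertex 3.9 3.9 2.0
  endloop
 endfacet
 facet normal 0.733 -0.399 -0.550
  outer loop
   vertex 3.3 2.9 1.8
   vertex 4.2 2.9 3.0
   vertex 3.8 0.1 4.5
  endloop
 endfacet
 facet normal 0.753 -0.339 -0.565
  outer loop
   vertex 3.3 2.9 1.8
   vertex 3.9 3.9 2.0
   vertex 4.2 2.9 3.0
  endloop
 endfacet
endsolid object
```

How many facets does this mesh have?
12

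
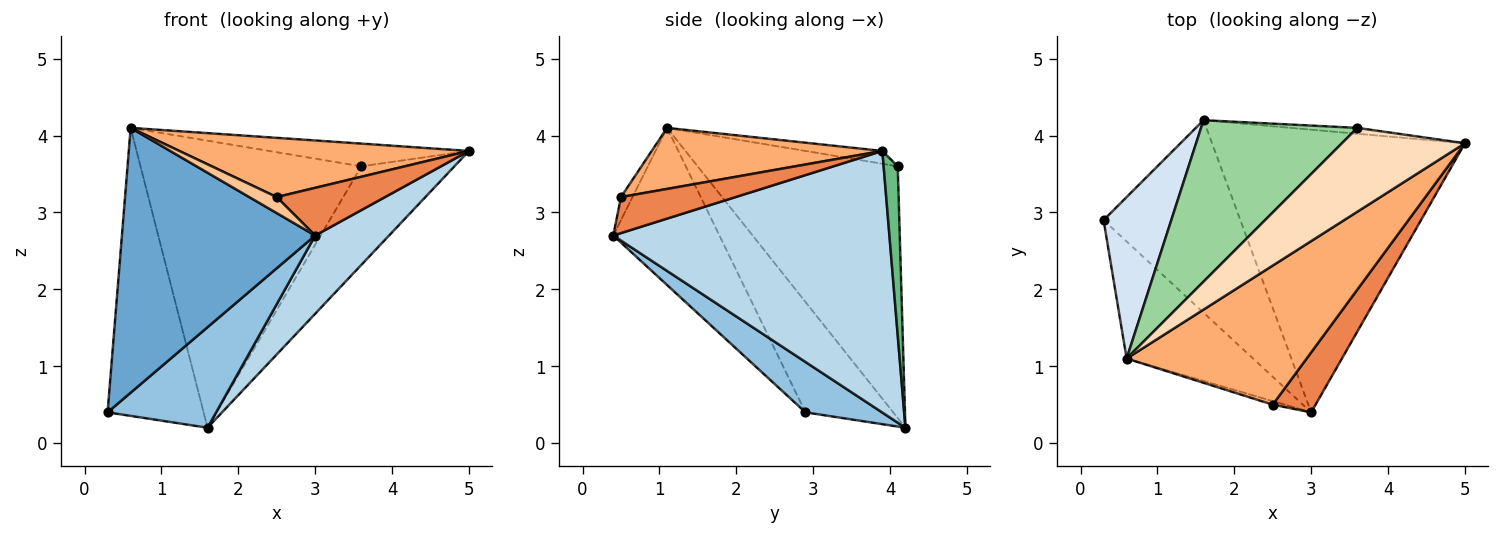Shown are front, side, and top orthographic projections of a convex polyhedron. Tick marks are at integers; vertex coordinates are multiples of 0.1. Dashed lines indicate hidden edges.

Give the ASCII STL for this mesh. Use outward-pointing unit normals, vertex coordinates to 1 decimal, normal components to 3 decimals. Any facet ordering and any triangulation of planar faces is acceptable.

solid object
 facet normal -0.449 -0.817 -0.361
  outer loop
   vertex 0.6 1.1 4.1
   vertex 0.3 2.9 0.4
   vertex 3.0 0.4 2.7
  endloop
 endfacet
 facet normal 0.310 -0.440 -0.843
  outer loop
   vertex 1.6 4.2 0.2
   vertex 3.0 0.4 2.7
   vertex 0.3 2.9 0.4
  endloop
 endfacet
 facet normal 0.706 -0.189 -0.683
  outer loop
   vertex 1.6 4.2 0.2
   vertex 5.0 3.9 3.8
   vertex 3.0 0.4 2.7
  endloop
 endfacet
 facet normal -0.623 0.682 0.382
  outer loop
   vertex 1.6 4.2 0.2
   vertex 0.3 2.9 0.4
   vertex 0.6 1.1 4.1
  endloop
 endfacet
 facet normal 0.550 -0.520 0.654
  outer loop
   vertex 2.5 0.5 3.2
   vertex 3.0 0.4 2.7
   vertex 5.0 3.9 3.8
  endloop
 endfacet
 facet normal 0.298 -0.374 0.878
  outer loop
   vertex 2.5 0.5 3.2
   vertex 5.0 3.9 3.8
   vertex 0.6 1.1 4.1
  endloop
 endfacet
 facet normal -0.380 -0.904 -0.199
  outer loop
   vertex 2.5 0.5 3.2
   vertex 0.6 1.1 4.1
   vertex 3.0 0.4 2.7
  endloop
 endfacet
 facet normal -0.100 0.260 0.960
  outer loop
   vertex 3.6 4.1 3.6
   vertex 0.6 1.1 4.1
   vertex 5.0 3.9 3.8
  endloop
 endfacet
 facet normal 0.149 0.987 -0.059
  outer loop
   vertex 3.6 4.1 3.6
   vertex 5.0 3.9 3.8
   vertex 1.6 4.2 0.2
  endloop
 endfacet
 facet normal -0.620 0.684 0.385
  outer loop
   vertex 3.6 4.1 3.6
   vertex 1.6 4.2 0.2
   vertex 0.6 1.1 4.1
  endloop
 endfacet
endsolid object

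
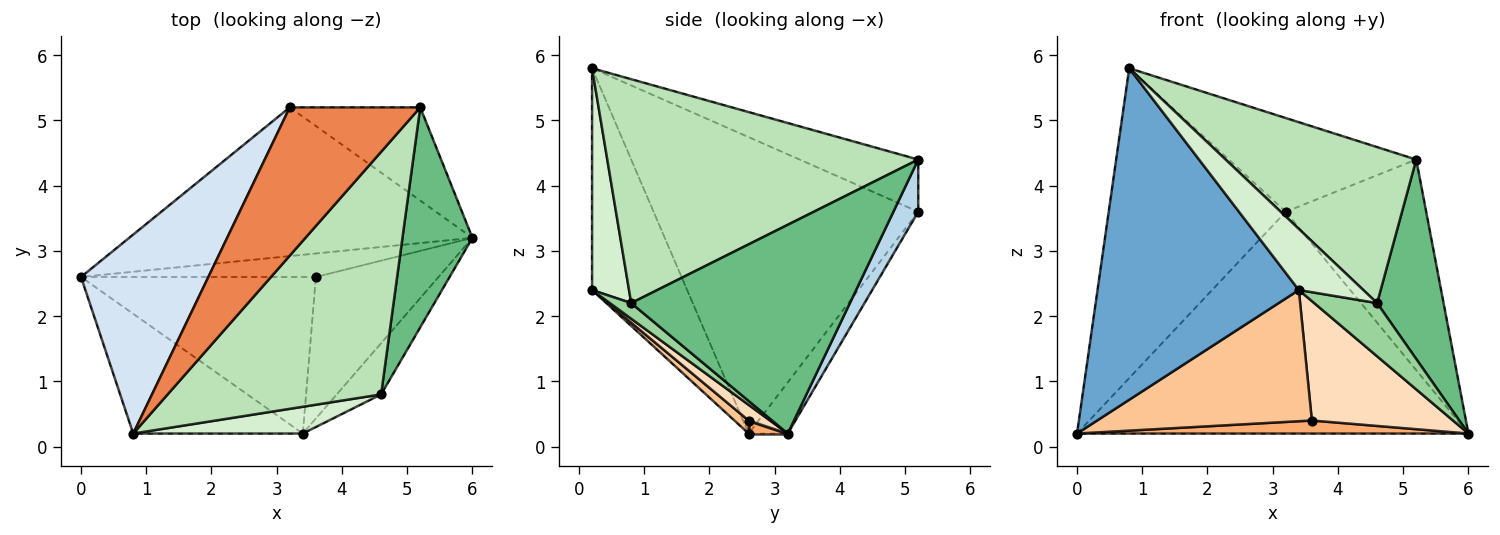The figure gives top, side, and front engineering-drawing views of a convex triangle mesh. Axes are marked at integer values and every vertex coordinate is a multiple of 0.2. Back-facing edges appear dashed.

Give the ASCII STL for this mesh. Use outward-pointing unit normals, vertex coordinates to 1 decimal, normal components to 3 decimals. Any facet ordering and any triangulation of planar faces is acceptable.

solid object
 facet normal -0.406 -0.860 -0.310
  outer loop
   vertex 3.4 0.2 2.4
   vertex 0.8 0.2 5.8
   vertex 0.0 2.6 0.2
  endloop
 endfacet
 facet normal -0.083 0.828 -0.555
  outer loop
   vertex 3.2 5.2 3.6
   vertex 6.0 3.2 0.2
   vertex 0.0 2.6 0.2
  endloop
 endfacet
 facet normal 0.160 0.903 -0.399
  outer loop
   vertex 3.2 5.2 3.6
   vertex 5.2 5.2 4.4
   vertex 6.0 3.2 0.2
  endloop
 endfacet
 facet normal -0.783 0.524 0.336
  outer loop
   vertex 3.2 5.2 3.6
   vertex 0.0 2.6 0.2
   vertex 0.8 0.2 5.8
  endloop
 endfacet
 facet normal -0.320 0.506 0.801
  outer loop
   vertex 3.2 5.2 3.6
   vertex 0.8 0.2 5.8
   vertex 5.2 5.2 4.4
  endloop
 endfacet
 facet normal 0.049 -0.485 -0.873
  outer loop
   vertex 3.6 2.6 0.4
   vertex 0.0 2.6 0.2
   vertex 6.0 3.2 0.2
  endloop
 endfacet
 facet normal 0.043 -0.642 -0.766
  outer loop
   vertex 3.6 2.6 0.4
   vertex 3.4 0.2 2.4
   vertex 0.0 2.6 0.2
  endloop
 endfacet
 facet normal 0.097 -0.642 -0.761
  outer loop
   vertex 3.6 2.6 0.4
   vertex 6.0 3.2 0.2
   vertex 3.4 0.2 2.4
  endloop
 endfacet
 facet normal 0.911 -0.277 0.305
  outer loop
   vertex 4.6 0.8 2.2
   vertex 6.0 3.2 0.2
   vertex 5.2 5.2 4.4
  endloop
 endfacet
 facet normal 0.238 -0.700 -0.674
  outer loop
   vertex 4.6 0.8 2.2
   vertex 3.4 0.2 2.4
   vertex 6.0 3.2 0.2
  endloop
 endfacet
 facet normal 0.662 -0.406 0.631
  outer loop
   vertex 4.6 0.8 2.2
   vertex 5.2 5.2 4.4
   vertex 0.8 0.2 5.8
  endloop
 endfacet
 facet normal 0.465 -0.811 0.355
  outer loop
   vertex 4.6 0.8 2.2
   vertex 0.8 0.2 5.8
   vertex 3.4 0.2 2.4
  endloop
 endfacet
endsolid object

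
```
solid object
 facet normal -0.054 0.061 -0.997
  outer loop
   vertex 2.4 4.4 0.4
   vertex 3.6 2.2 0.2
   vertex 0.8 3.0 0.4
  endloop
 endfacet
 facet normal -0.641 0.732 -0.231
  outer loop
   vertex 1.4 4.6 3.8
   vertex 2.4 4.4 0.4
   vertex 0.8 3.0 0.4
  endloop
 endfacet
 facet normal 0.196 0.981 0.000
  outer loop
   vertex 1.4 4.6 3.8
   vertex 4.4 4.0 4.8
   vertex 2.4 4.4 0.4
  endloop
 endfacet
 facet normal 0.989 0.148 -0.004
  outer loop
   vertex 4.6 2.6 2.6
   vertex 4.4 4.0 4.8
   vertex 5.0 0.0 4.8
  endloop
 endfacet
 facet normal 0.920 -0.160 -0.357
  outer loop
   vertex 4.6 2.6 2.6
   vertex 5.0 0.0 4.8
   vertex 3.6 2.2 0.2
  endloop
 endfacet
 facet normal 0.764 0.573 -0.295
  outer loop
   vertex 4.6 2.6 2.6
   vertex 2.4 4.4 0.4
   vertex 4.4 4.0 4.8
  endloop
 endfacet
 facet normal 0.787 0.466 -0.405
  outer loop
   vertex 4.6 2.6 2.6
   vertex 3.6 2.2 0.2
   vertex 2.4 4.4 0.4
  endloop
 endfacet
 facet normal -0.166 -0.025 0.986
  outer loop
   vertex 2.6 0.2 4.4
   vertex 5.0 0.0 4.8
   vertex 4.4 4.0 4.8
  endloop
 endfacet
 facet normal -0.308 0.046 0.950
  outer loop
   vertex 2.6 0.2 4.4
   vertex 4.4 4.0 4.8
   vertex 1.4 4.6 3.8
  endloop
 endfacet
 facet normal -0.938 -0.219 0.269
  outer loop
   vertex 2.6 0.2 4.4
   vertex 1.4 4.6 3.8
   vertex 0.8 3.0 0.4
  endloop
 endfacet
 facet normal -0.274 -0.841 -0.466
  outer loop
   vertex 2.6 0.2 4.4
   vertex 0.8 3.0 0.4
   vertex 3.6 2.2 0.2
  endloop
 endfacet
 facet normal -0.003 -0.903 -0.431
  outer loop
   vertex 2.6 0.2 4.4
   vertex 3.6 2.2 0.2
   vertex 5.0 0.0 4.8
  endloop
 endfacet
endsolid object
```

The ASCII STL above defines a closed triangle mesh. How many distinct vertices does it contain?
8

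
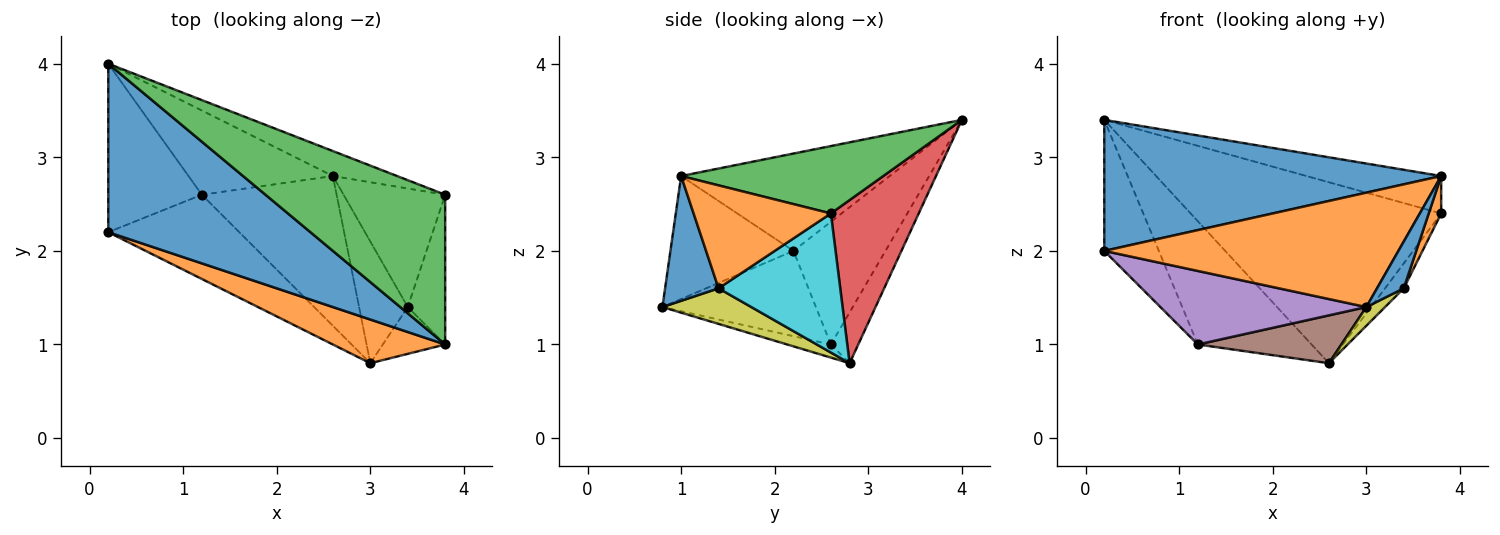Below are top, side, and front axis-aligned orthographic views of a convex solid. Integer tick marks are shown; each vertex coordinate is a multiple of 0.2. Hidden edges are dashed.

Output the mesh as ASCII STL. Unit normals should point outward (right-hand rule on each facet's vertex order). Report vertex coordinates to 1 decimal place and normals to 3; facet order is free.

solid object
 facet normal -0.355 -0.574 0.738
  outer loop
   vertex 0.2 4.0 3.4
   vertex 0.2 2.2 2.0
   vertex 3.8 1.0 2.8
  endloop
 endfacet
 facet normal -0.364 -0.870 0.332
  outer loop
   vertex 3.0 0.8 1.4
   vertex 3.8 1.0 2.8
   vertex 0.2 2.2 2.0
  endloop
 endfacet
 facet normal 0.342 0.228 0.912
  outer loop
   vertex 3.8 2.6 2.4
   vertex 0.2 4.0 3.4
   vertex 3.8 1.0 2.8
  endloop
 endfacet
 facet normal 0.328 0.936 -0.129
  outer loop
   vertex 3.8 2.6 2.4
   vertex 2.6 2.8 0.8
   vertex 0.2 4.0 3.4
  endloop
 endfacet
 facet normal -0.440 -0.591 -0.676
  outer loop
   vertex 1.2 2.6 1.0
   vertex 3.0 0.8 1.4
   vertex 0.2 2.2 2.0
  endloop
 endfacet
 facet normal -0.092 -0.303 -0.949
  outer loop
   vertex 1.2 2.6 1.0
   vertex 2.6 2.8 0.8
   vertex 3.0 0.8 1.4
  endloop
 endfacet
 facet normal -0.719 0.427 -0.548
  outer loop
   vertex 1.2 2.6 1.0
   vertex 0.2 2.2 2.0
   vertex 0.2 4.0 3.4
  endloop
 endfacet
 facet normal -0.195 0.810 -0.554
  outer loop
   vertex 1.2 2.6 1.0
   vertex 0.2 4.0 3.4
   vertex 2.6 2.8 0.8
  endloop
 endfacet
 facet normal 0.586 -0.123 -0.801
  outer loop
   vertex 3.4 1.4 1.6
   vertex 3.0 0.8 1.4
   vertex 2.6 2.8 0.8
  endloop
 endfacet
 facet normal 0.801 0.123 -0.586
  outer loop
   vertex 3.4 1.4 1.6
   vertex 2.6 2.8 0.8
   vertex 3.8 2.6 2.4
  endloop
 endfacet
 facet normal 0.816 -0.408 -0.408
  outer loop
   vertex 3.4 1.4 1.6
   vertex 3.8 1.0 2.8
   vertex 3.0 0.8 1.4
  endloop
 endfacet
 facet normal 0.936 -0.085 -0.341
  outer loop
   vertex 3.4 1.4 1.6
   vertex 3.8 2.6 2.4
   vertex 3.8 1.0 2.8
  endloop
 endfacet
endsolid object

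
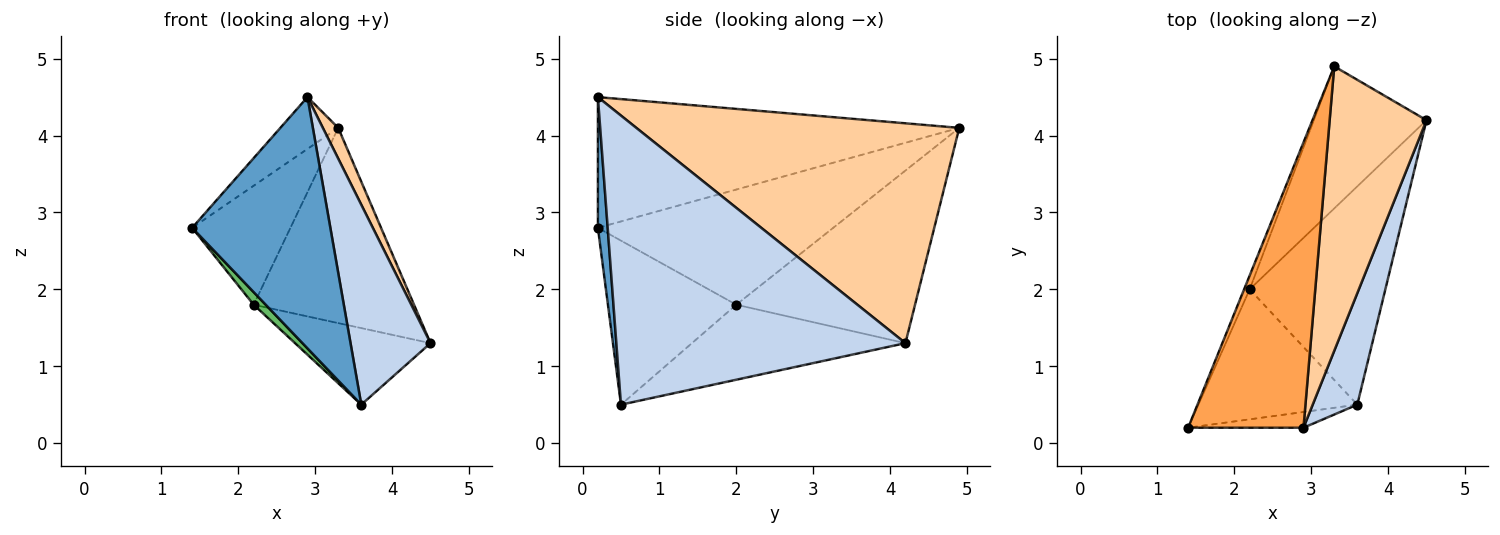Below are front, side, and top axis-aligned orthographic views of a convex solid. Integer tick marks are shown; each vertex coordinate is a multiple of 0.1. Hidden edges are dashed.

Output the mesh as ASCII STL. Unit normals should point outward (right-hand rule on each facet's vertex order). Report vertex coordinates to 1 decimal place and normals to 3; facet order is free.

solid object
 facet normal 0.071 -0.996 -0.062
  outer loop
   vertex 2.9 0.2 4.5
   vertex 1.4 0.2 2.8
   vertex 3.6 0.5 0.5
  endloop
 endfacet
 facet normal 0.953 -0.264 0.147
  outer loop
   vertex 2.9 0.2 4.5
   vertex 3.6 0.5 0.5
   vertex 4.5 4.2 1.3
  endloop
 endfacet
 facet normal -0.744 0.119 0.657
  outer loop
   vertex 3.3 4.9 4.1
   vertex 1.4 0.2 2.8
   vertex 2.9 0.2 4.5
  endloop
 endfacet
 facet normal 0.914 -0.044 0.403
  outer loop
   vertex 3.3 4.9 4.1
   vertex 2.9 0.2 4.5
   vertex 4.5 4.2 1.3
  endloop
 endfacet
 facet normal -0.717 -0.067 -0.694
  outer loop
   vertex 2.2 2.0 1.8
   vertex 3.6 0.5 0.5
   vertex 1.4 0.2 2.8
  endloop
 endfacet
 facet normal -0.463 0.293 -0.837
  outer loop
   vertex 2.2 2.0 1.8
   vertex 4.5 4.2 1.3
   vertex 3.6 0.5 0.5
  endloop
 endfacet
 facet normal -0.922 0.385 -0.045
  outer loop
   vertex 2.2 2.0 1.8
   vertex 1.4 0.2 2.8
   vertex 3.3 4.9 4.1
  endloop
 endfacet
 facet normal -0.670 0.601 -0.437
  outer loop
   vertex 2.2 2.0 1.8
   vertex 3.3 4.9 4.1
   vertex 4.5 4.2 1.3
  endloop
 endfacet
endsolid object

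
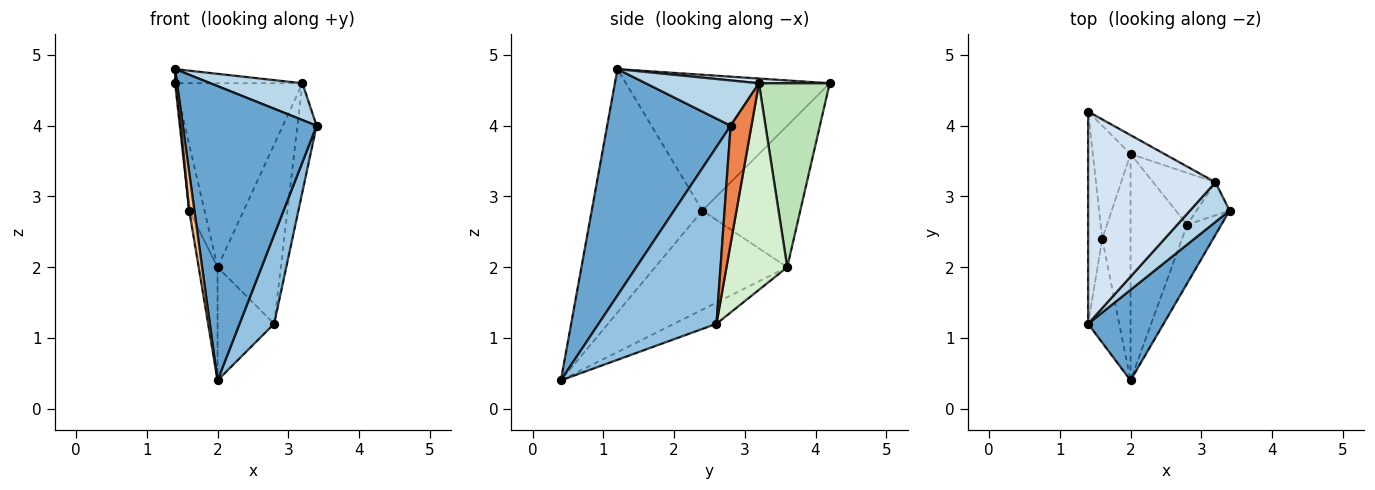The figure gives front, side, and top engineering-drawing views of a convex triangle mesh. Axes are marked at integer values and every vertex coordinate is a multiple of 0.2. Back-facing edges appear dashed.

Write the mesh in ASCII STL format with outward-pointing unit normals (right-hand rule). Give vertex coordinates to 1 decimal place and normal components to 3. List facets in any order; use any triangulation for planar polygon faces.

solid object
 facet normal 0.662 -0.717 0.221
  outer loop
   vertex 2.0 0.4 0.4
   vertex 3.4 2.8 4.0
   vertex 1.4 1.2 4.8
  endloop
 endfacet
 facet normal 0.943 -0.277 -0.182
  outer loop
   vertex 2.8 2.6 1.2
   vertex 3.4 2.8 4.0
   vertex 2.0 0.4 0.4
  endloop
 endfacet
 facet normal 0.642 -0.522 0.562
  outer loop
   vertex 3.2 3.2 4.6
   vertex 1.4 1.2 4.8
   vertex 3.4 2.8 4.0
  endloop
 endfacet
 facet normal 0.037 0.066 0.997
  outer loop
   vertex 3.2 3.2 4.6
   vertex 1.4 4.2 4.6
   vertex 1.4 1.2 4.8
  endloop
 endfacet
 facet normal 0.721 0.663 -0.202
  outer loop
   vertex 3.2 3.2 4.6
   vertex 3.4 2.8 4.0
   vertex 2.8 2.6 1.2
  endloop
 endfacet
 facet normal -0.995 -0.007 -0.104
  outer loop
   vertex 1.6 2.4 2.8
   vertex 1.4 1.2 4.8
   vertex 1.4 4.2 4.6
  endloop
 endfacet
 facet normal -0.991 -0.046 -0.127
  outer loop
   vertex 1.6 2.4 2.8
   vertex 2.0 0.4 0.4
   vertex 1.4 1.2 4.8
  endloop
 endfacet
 facet normal -0.318 0.424 -0.848
  outer loop
   vertex 2.0 3.6 2.0
   vertex 2.8 2.6 1.2
   vertex 2.0 0.4 0.4
  endloop
 endfacet
 facet normal -0.956 0.149 -0.255
  outer loop
   vertex 2.0 3.6 2.0
   vertex 1.6 2.4 2.8
   vertex 1.4 4.2 4.6
  endloop
 endfacet
 facet normal -0.953 0.136 -0.272
  outer loop
   vertex 2.0 3.6 2.0
   vertex 2.0 0.4 0.4
   vertex 1.6 2.4 2.8
  endloop
 endfacet
 facet normal 0.484 0.871 -0.089
  outer loop
   vertex 2.0 3.6 2.0
   vertex 1.4 4.2 4.6
   vertex 3.2 3.2 4.6
  endloop
 endfacet
 facet normal 0.678 0.706 -0.204
  outer loop
   vertex 2.0 3.6 2.0
   vertex 3.2 3.2 4.6
   vertex 2.8 2.6 1.2
  endloop
 endfacet
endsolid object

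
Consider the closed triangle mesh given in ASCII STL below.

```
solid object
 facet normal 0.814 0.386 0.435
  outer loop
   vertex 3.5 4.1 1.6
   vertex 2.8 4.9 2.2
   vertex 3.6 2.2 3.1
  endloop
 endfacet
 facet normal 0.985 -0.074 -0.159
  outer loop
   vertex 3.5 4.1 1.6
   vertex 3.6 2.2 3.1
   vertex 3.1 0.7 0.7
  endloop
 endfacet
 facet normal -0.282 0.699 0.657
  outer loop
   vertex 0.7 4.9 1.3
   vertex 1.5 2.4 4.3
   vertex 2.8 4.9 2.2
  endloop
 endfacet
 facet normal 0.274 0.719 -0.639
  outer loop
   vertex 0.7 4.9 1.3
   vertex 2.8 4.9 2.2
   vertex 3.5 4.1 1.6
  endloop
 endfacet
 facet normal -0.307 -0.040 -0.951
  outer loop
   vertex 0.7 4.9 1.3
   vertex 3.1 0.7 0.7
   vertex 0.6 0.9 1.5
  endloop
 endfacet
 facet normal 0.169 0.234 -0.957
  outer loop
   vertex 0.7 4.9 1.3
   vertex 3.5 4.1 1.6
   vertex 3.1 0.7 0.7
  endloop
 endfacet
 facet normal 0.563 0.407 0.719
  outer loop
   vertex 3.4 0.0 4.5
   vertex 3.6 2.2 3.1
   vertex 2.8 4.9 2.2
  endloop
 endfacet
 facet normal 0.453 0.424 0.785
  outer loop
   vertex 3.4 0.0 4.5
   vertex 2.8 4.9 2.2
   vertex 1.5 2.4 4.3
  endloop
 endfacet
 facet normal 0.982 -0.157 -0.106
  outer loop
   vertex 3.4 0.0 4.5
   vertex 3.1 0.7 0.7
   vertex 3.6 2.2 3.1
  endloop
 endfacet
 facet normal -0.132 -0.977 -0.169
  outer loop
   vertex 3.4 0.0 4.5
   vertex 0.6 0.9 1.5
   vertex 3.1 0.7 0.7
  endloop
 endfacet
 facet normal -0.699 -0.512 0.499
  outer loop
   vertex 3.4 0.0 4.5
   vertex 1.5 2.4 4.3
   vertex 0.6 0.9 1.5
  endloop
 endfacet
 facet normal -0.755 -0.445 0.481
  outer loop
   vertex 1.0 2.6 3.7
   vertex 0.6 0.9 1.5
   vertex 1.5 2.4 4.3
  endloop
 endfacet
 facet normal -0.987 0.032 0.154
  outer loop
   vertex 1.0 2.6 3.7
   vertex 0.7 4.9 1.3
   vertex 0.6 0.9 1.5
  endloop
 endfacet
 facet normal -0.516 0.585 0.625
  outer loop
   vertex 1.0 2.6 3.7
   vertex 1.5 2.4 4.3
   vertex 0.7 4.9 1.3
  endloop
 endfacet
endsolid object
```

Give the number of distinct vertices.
9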